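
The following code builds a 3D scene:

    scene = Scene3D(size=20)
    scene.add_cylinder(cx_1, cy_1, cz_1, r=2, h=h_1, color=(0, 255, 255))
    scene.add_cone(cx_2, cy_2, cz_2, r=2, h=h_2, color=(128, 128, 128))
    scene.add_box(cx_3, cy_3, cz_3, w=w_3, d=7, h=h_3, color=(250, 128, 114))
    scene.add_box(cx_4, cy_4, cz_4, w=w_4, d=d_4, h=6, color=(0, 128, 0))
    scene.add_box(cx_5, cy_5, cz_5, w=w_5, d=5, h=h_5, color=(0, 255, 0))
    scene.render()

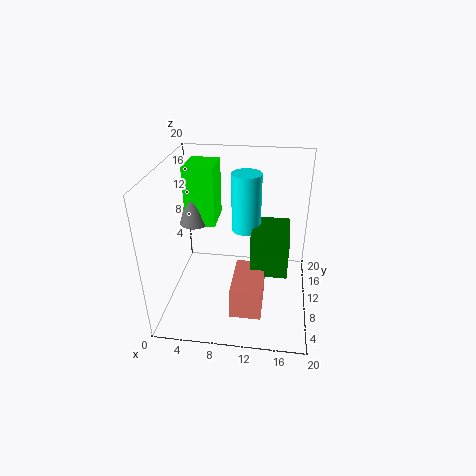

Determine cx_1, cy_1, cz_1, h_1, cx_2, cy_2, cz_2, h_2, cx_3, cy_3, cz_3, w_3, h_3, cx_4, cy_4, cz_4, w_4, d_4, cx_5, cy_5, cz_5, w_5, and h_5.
cx_1 = 11
cy_1 = 11
cz_1 = 11
h_1 = 8
cx_2 = 4
cy_2 = 10
cz_2 = 12
h_2 = 7
cx_3 = 10
cy_3 = 2
cz_3 = 3
w_3 = 4
h_3 = 4
cx_4 = 12
cy_4 = 7
cz_4 = 6
w_4 = 5
d_4 = 6
cx_5 = 3
cy_5 = 9
cz_5 = 12
w_5 = 4
h_5 = 8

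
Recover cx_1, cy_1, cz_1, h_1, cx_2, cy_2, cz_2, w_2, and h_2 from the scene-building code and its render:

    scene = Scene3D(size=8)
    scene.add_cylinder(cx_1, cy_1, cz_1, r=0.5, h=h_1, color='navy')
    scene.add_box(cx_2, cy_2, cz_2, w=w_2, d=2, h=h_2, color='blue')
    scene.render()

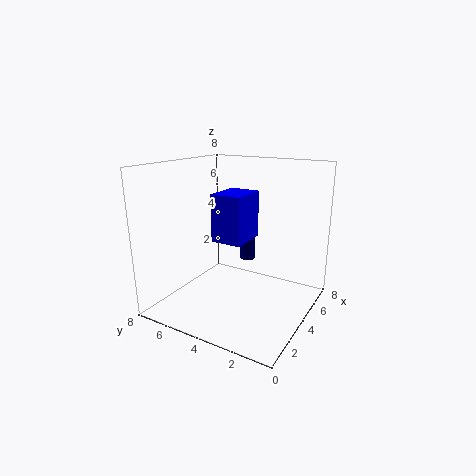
cx_1 = 7; cy_1 = 5; cz_1 = 1.5; h_1 = 1.5; cx_2 = 5; cy_2 = 4.5; cz_2 = 3; w_2 = 2.5; h_2 = 3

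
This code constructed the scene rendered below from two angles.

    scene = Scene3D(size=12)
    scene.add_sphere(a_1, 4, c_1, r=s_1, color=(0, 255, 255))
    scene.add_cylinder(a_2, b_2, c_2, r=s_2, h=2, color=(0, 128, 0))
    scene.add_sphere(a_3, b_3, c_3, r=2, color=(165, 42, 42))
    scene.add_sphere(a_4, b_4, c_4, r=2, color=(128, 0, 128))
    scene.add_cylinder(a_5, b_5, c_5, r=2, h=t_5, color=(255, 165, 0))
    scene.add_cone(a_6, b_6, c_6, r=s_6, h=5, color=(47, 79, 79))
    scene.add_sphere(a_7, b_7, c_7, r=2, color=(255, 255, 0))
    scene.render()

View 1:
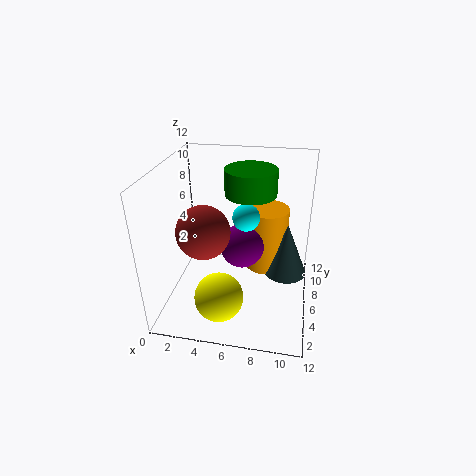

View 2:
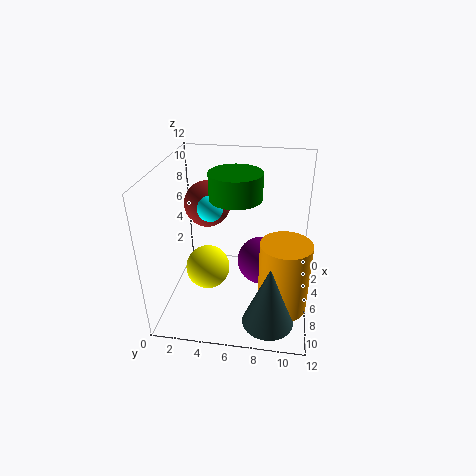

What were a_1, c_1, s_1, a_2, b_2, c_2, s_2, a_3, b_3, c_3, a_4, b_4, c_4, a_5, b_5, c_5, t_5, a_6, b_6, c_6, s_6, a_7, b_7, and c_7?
a_1 = 7, c_1 = 9, s_1 = 1, a_2 = 7, b_2 = 6, c_2 = 10, s_2 = 2, a_3 = 4, b_3 = 3, c_3 = 8, a_4 = 6, b_4 = 8, c_4 = 4, a_5 = 8, b_5 = 10, c_5 = 1, t_5 = 6, a_6 = 10, b_6 = 9, c_6 = 1, s_6 = 2, a_7 = 5, b_7 = 3, c_7 = 2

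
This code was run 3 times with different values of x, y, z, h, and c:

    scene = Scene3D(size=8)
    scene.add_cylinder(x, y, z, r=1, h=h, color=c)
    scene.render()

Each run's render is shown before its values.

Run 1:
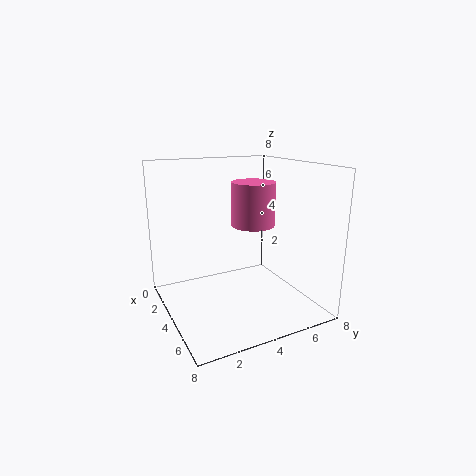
x = 6.5
y = 3.5
z = 5.5
h = 2
c = 'hotpink'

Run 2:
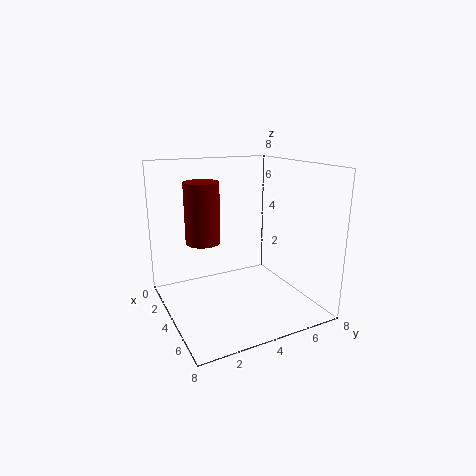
x = 2.5
y = 2.5
z = 3.5
h = 3.5
c = 'maroon'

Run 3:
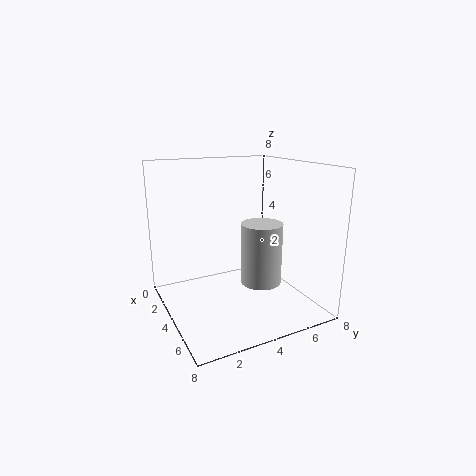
x = 6.5
y = 4
z = 2.5
h = 3
c = 'lightgray'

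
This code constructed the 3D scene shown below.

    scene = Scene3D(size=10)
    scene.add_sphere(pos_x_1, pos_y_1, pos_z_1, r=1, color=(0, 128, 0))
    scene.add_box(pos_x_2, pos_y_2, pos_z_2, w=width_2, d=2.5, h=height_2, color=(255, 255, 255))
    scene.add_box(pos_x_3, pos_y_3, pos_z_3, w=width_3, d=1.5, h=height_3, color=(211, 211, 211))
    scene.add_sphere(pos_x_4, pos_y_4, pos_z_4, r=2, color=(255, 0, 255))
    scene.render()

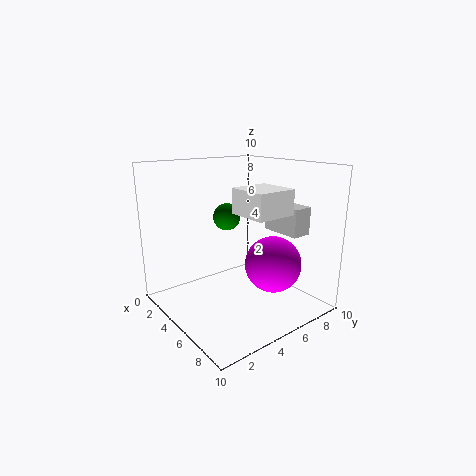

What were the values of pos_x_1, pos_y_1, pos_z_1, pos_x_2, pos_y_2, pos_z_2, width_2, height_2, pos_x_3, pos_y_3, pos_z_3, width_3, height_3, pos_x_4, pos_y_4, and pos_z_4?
pos_x_1 = 3; pos_y_1 = 5.5; pos_z_1 = 6; pos_x_2 = 7; pos_y_2 = 3; pos_z_2 = 7.5; width_2 = 2.5; height_2 = 1.5; pos_x_3 = 4.5; pos_y_3 = 8; pos_z_3 = 5; width_3 = 3; height_3 = 2; pos_x_4 = 6.5; pos_y_4 = 7; pos_z_4 = 3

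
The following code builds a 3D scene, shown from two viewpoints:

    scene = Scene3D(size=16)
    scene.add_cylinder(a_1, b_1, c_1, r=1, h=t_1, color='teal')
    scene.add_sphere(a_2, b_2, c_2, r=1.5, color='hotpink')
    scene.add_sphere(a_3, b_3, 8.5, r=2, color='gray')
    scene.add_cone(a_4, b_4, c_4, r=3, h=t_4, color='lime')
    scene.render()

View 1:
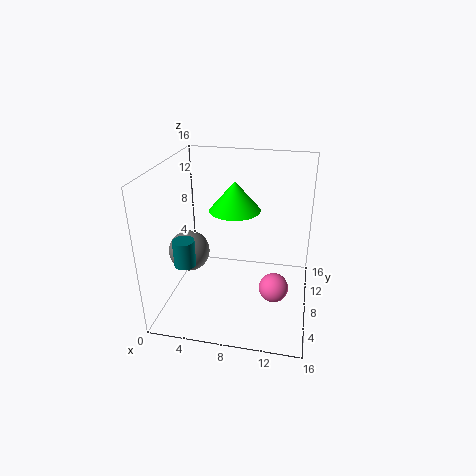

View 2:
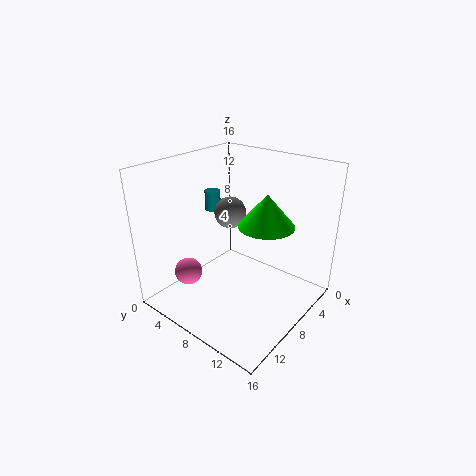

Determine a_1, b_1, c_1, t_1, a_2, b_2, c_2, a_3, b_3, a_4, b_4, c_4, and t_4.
a_1 = 4.5; b_1 = 1; c_1 = 8.5; t_1 = 2.5; a_2 = 12.5; b_2 = 4.5; c_2 = 4.5; a_3 = 4; b_3 = 3.5; a_4 = 7; b_4 = 11; c_4 = 10; t_4 = 3.5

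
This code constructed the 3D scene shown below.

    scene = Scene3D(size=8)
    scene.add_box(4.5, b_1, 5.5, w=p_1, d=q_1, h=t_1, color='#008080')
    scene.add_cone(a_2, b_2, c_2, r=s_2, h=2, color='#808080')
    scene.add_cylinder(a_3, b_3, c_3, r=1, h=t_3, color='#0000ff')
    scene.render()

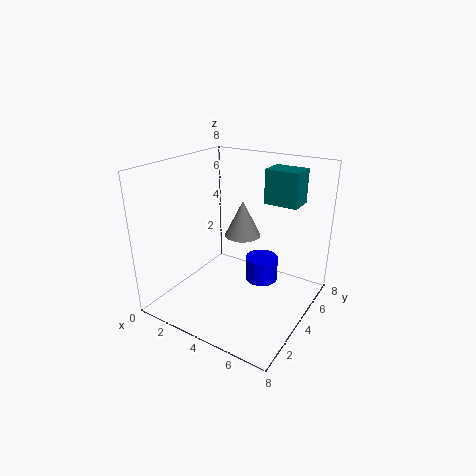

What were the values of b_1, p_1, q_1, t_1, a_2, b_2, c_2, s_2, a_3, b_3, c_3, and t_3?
b_1 = 6
p_1 = 2
q_1 = 1.5
t_1 = 2
a_2 = 4
b_2 = 4.5
c_2 = 4
s_2 = 1
a_3 = 4.5
b_3 = 6
c_3 = 0.5
t_3 = 1.5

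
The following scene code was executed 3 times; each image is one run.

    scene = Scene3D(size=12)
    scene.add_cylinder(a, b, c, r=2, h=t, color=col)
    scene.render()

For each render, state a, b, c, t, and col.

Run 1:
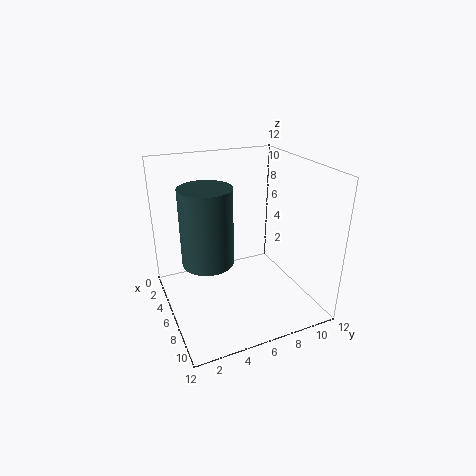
a = 7
b = 3
c = 5
t = 6
col = 'darkslategray'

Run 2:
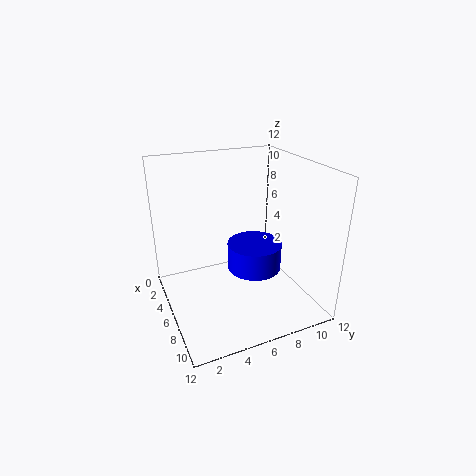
a = 9
b = 6
c = 5
t = 2
col = 'blue'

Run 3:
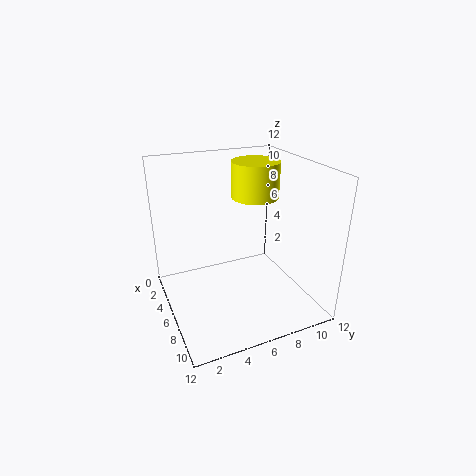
a = 5
b = 8
c = 9
t = 3
col = 'yellow'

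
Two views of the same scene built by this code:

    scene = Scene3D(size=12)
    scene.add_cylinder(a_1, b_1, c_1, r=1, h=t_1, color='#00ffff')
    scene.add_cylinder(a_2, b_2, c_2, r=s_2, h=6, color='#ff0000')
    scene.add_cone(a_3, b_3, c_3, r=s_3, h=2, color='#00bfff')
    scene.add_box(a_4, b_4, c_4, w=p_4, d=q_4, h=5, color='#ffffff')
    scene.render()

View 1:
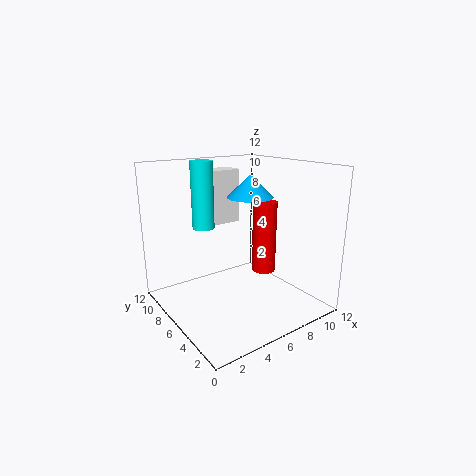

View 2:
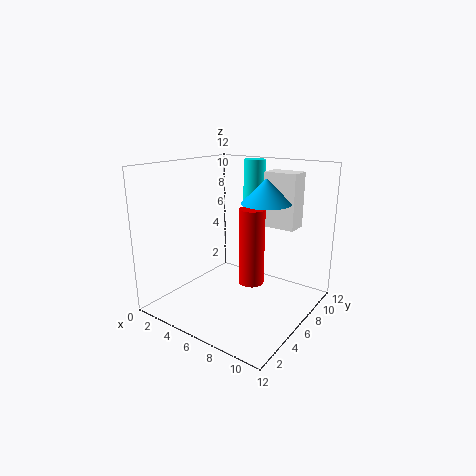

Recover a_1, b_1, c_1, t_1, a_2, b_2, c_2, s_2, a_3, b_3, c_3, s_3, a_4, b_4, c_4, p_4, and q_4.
a_1 = 5, b_1 = 10, c_1 = 6, t_1 = 6, a_2 = 8, b_2 = 5, c_2 = 3, s_2 = 1, a_3 = 8, b_3 = 7, c_3 = 9, s_3 = 2, a_4 = 6, b_4 = 10, c_4 = 6, p_4 = 3, q_4 = 2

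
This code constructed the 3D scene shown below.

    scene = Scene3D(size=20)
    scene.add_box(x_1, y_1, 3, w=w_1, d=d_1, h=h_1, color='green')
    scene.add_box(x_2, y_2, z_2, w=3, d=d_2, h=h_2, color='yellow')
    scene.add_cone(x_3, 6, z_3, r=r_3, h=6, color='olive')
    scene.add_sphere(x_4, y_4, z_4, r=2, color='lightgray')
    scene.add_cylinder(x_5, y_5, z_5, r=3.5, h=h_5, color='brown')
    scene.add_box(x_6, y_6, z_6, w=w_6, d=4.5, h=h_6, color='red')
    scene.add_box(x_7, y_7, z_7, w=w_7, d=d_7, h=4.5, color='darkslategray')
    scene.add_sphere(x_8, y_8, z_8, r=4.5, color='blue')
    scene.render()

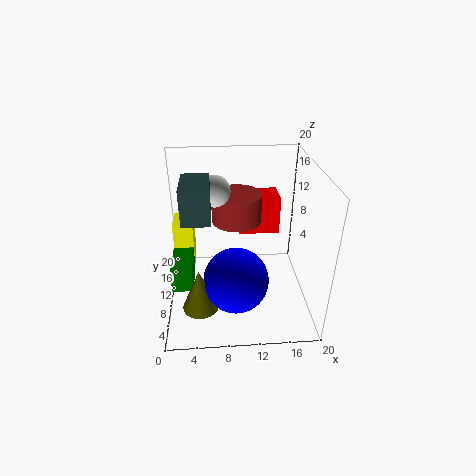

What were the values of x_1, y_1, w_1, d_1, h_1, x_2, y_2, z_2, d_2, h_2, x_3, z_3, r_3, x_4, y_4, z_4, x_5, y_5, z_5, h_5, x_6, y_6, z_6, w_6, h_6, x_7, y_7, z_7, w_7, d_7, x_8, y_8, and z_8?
x_1 = 0.5
y_1 = 7.5
w_1 = 3
d_1 = 6
h_1 = 3.5
x_2 = 0.5
y_2 = 14
z_2 = 3
d_2 = 4.5
h_2 = 7
x_3 = 4.5
z_3 = 1.5
r_3 = 2.5
x_4 = 7
y_4 = 9
z_4 = 17.5
x_5 = 10
y_5 = 12.5
z_5 = 11.5
h_5 = 4
x_6 = 10.5
y_6 = 13.5
z_6 = 8.5
w_6 = 6
h_6 = 5.5
x_7 = 3
y_7 = 4.5
z_7 = 15
w_7 = 3.5
d_7 = 5.5
x_8 = 9.5
y_8 = 7
z_8 = 5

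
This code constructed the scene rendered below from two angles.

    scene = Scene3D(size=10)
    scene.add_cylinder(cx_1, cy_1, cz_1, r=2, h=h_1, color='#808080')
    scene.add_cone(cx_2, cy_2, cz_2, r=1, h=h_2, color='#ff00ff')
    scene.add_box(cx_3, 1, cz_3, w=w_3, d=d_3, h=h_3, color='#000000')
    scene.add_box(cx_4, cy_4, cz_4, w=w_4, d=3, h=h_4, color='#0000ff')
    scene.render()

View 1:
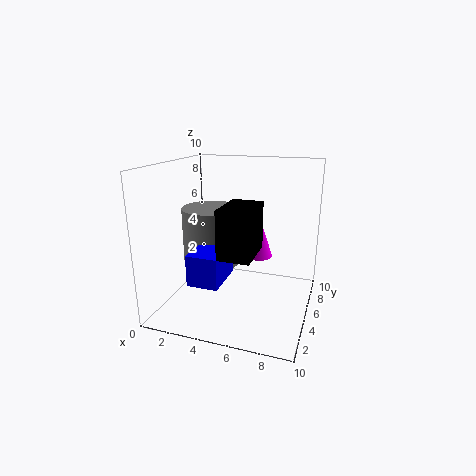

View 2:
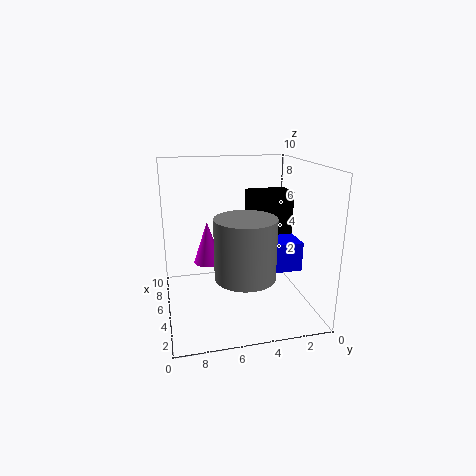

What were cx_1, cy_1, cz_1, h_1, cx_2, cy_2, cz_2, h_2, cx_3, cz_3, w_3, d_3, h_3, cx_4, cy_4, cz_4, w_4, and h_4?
cx_1 = 3, cy_1 = 5, cz_1 = 3, h_1 = 4, cx_2 = 6, cy_2 = 7, cz_2 = 3, h_2 = 3, cx_3 = 5, cz_3 = 5, w_3 = 2, d_3 = 3, h_3 = 3, cx_4 = 3, cy_4 = 1, cz_4 = 3, w_4 = 2, h_4 = 2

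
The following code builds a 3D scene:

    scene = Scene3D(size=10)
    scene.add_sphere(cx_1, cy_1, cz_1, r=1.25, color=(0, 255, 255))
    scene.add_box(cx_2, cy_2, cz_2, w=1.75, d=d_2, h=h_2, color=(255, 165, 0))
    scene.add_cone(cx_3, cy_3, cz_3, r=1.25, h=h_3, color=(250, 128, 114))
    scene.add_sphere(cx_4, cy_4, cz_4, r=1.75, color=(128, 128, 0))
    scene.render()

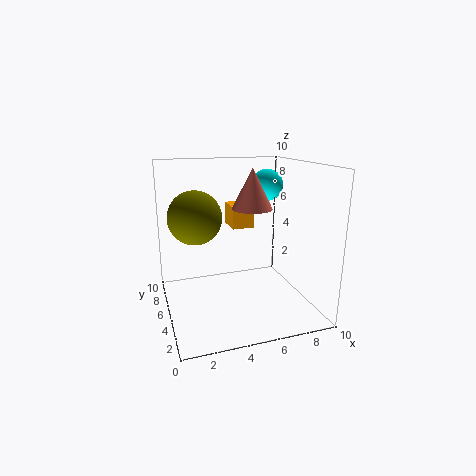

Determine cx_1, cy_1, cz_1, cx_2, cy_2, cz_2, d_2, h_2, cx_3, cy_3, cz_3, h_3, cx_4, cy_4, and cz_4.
cx_1 = 8.5
cy_1 = 8.25
cz_1 = 8
cx_2 = 5.5
cy_2 = 7.75
cz_2 = 4.75
d_2 = 2.25
h_2 = 1.75
cx_3 = 5.25
cy_3 = 3
cz_3 = 7.5
h_3 = 2.5
cx_4 = 2
cy_4 = 4.75
cz_4 = 6.75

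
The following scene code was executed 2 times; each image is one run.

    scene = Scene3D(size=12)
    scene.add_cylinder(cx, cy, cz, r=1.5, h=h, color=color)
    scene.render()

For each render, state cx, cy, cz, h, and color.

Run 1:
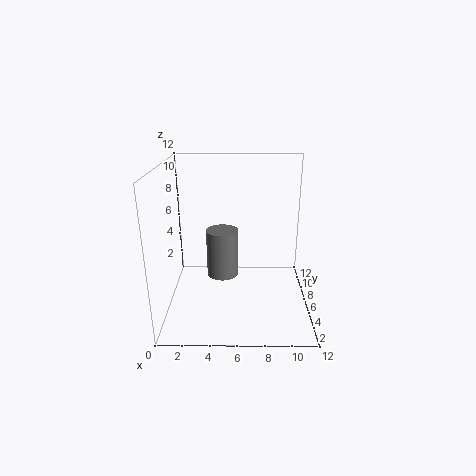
cx = 4.5; cy = 9; cz = 1; h = 4.5; color = 'gray'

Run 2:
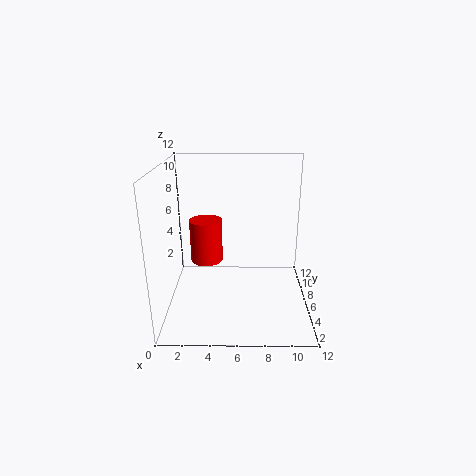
cx = 3; cy = 9; cz = 2.5; h = 4; color = 'red'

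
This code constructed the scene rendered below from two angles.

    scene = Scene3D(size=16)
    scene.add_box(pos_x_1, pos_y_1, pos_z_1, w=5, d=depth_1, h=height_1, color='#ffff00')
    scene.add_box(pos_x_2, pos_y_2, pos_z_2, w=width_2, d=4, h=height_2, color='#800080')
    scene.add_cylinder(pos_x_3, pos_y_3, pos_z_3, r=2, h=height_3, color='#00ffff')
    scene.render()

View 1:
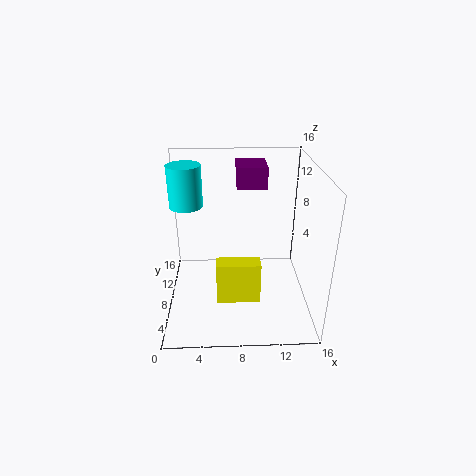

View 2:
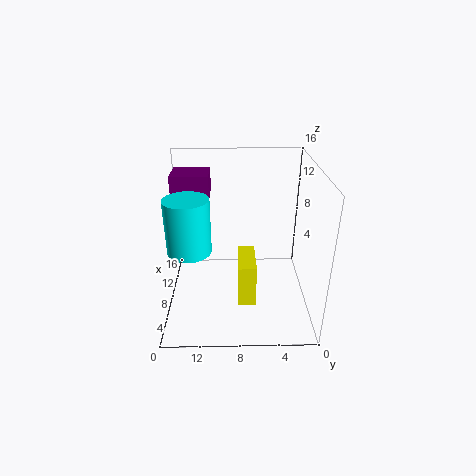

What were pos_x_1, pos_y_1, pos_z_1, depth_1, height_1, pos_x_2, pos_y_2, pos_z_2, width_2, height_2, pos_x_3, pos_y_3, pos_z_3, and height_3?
pos_x_1 = 5.5
pos_y_1 = 6
pos_z_1 = 0.5
depth_1 = 2
height_1 = 5
pos_x_2 = 8
pos_y_2 = 11
pos_z_2 = 12.5
width_2 = 3.5
height_2 = 2.5
pos_x_3 = 2
pos_y_3 = 12.5
pos_z_3 = 10
height_3 = 5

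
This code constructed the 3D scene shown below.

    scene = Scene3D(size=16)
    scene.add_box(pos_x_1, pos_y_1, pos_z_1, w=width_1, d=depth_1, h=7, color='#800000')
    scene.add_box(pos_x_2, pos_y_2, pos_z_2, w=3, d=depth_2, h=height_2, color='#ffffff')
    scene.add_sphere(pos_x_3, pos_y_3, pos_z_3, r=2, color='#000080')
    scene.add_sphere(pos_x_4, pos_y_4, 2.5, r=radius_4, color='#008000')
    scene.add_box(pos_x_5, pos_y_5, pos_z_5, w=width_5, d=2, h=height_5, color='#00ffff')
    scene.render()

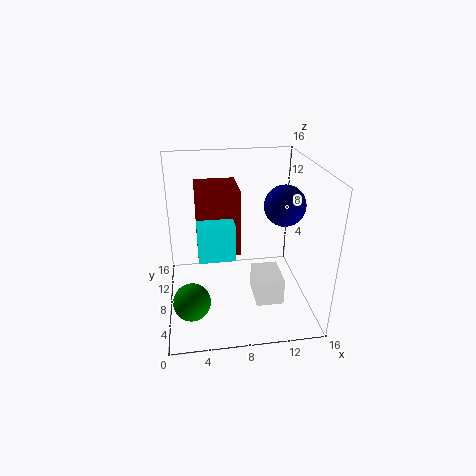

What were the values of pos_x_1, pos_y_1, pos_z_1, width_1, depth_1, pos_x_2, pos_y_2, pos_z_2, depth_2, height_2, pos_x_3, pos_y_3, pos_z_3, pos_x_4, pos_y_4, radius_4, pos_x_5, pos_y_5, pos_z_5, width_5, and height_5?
pos_x_1 = 3.5
pos_y_1 = 6
pos_z_1 = 7
width_1 = 4.5
depth_1 = 5
pos_x_2 = 9.5
pos_y_2 = 4
pos_z_2 = 1.5
depth_2 = 4
height_2 = 3
pos_x_3 = 12
pos_y_3 = 4.5
pos_z_3 = 13
pos_x_4 = 2.5
pos_y_4 = 4.5
radius_4 = 2
pos_x_5 = 3.5
pos_y_5 = 2.5
pos_z_5 = 8.5
width_5 = 3.5
height_5 = 3.5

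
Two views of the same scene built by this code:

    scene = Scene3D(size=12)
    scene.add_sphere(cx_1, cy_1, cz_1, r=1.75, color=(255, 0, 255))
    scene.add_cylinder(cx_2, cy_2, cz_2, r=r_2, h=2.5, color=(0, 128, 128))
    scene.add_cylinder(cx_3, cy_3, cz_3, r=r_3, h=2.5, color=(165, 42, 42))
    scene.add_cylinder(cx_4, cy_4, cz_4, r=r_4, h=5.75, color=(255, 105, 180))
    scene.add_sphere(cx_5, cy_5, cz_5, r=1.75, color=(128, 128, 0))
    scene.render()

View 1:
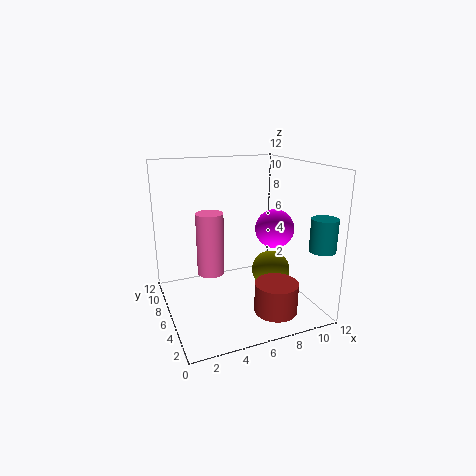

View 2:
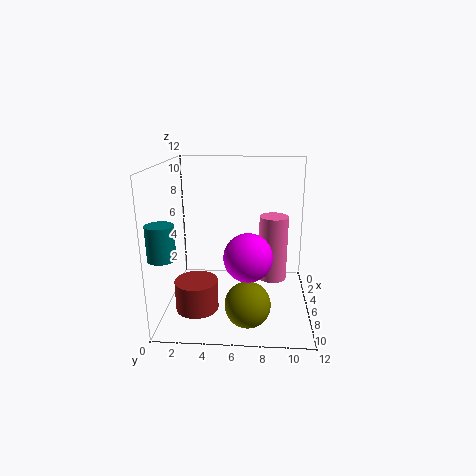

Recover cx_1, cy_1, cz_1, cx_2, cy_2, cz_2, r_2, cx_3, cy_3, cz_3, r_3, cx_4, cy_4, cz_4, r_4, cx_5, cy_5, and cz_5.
cx_1 = 10, cy_1 = 7, cz_1 = 6, cx_2 = 10.75, cy_2 = 1, cz_2 = 6, r_2 = 1, cx_3 = 8, cy_3 = 2.75, cz_3 = 0.5, r_3 = 1.75, cx_4 = 4.5, cy_4 = 9, cz_4 = 1.75, r_4 = 1.25, cx_5 = 9.75, cy_5 = 7, cz_5 = 2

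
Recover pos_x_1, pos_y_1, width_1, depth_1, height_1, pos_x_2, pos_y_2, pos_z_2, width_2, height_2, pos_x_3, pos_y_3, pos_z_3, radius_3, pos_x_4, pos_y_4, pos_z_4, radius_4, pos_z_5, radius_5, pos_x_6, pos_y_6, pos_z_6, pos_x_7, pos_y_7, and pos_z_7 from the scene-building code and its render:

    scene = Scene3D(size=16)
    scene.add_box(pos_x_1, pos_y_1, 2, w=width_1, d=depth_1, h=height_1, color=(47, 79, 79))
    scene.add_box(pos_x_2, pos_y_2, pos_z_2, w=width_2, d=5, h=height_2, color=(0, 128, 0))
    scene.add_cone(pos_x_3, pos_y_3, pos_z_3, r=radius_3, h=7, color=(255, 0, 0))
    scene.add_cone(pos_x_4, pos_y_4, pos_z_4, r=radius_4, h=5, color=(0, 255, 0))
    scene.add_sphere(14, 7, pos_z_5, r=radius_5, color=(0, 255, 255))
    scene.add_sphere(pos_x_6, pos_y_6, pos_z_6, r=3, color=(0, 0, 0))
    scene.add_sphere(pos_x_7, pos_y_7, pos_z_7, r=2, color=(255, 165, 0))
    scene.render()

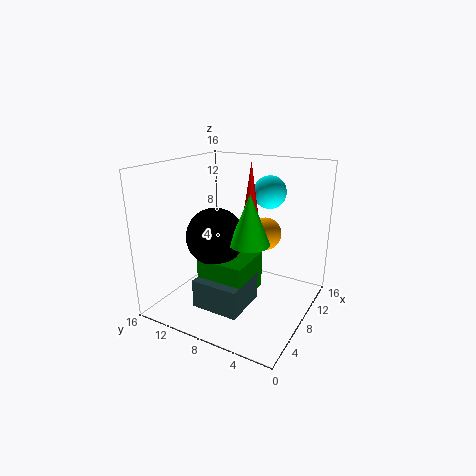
pos_x_1 = 2; pos_y_1 = 5; width_1 = 5; depth_1 = 5; height_1 = 3; pos_x_2 = 3; pos_y_2 = 5; pos_z_2 = 3; width_2 = 5; height_2 = 4; pos_x_3 = 11; pos_y_3 = 8; pos_z_3 = 9; radius_3 = 1; pos_x_4 = 5; pos_y_4 = 5; pos_z_4 = 9; radius_4 = 2; pos_z_5 = 12; radius_5 = 2; pos_x_6 = 5; pos_y_6 = 9; pos_z_6 = 9; pos_x_7 = 13; pos_y_7 = 7; pos_z_7 = 7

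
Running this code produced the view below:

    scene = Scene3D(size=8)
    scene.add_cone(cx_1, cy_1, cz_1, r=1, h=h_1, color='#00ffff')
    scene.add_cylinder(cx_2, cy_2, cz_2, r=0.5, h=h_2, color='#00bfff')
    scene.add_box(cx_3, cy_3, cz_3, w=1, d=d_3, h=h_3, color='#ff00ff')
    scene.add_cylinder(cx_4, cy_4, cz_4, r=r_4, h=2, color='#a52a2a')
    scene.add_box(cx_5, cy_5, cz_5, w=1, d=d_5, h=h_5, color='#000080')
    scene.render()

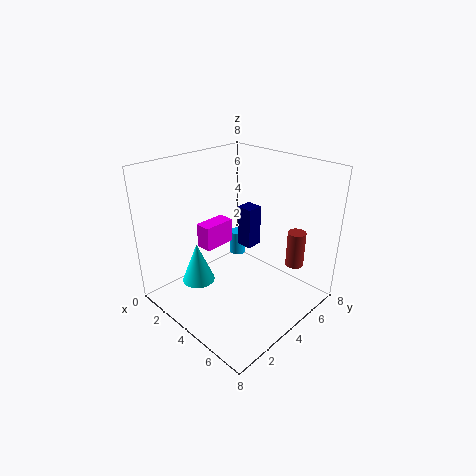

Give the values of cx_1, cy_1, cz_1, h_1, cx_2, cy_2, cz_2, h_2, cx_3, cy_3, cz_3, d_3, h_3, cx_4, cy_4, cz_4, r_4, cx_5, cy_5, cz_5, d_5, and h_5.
cx_1 = 1.5; cy_1 = 3; cz_1 = 0.5; h_1 = 2.5; cx_2 = 2; cy_2 = 6; cz_2 = 1.5; h_2 = 1.5; cx_3 = 1; cy_3 = 3.5; cz_3 = 2.5; d_3 = 2; h_3 = 1.5; cx_4 = 6.5; cy_4 = 6; cz_4 = 2.5; r_4 = 0.5; cx_5 = 2.5; cy_5 = 5.5; cz_5 = 2.5; d_5 = 1; h_5 = 2.5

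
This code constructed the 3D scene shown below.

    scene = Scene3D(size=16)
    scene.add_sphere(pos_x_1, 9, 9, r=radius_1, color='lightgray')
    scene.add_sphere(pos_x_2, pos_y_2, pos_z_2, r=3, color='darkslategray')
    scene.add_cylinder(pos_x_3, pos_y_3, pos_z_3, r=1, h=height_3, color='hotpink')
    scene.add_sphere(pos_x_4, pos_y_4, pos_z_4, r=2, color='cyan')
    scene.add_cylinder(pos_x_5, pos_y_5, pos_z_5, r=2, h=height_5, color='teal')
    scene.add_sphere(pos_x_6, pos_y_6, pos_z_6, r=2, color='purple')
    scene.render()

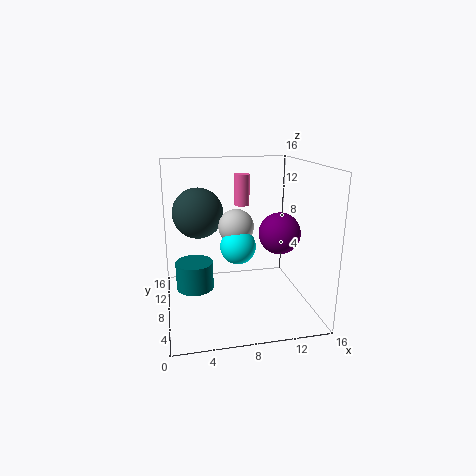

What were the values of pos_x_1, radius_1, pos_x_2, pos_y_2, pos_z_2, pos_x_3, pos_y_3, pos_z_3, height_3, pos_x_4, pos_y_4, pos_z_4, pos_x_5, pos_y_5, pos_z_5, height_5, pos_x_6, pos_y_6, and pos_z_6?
pos_x_1 = 8; radius_1 = 2; pos_x_2 = 4; pos_y_2 = 12; pos_z_2 = 10; pos_x_3 = 10; pos_y_3 = 15; pos_z_3 = 10; height_3 = 4; pos_x_4 = 8; pos_y_4 = 8; pos_z_4 = 7; pos_x_5 = 3; pos_y_5 = 7; pos_z_5 = 3; height_5 = 3; pos_x_6 = 11; pos_y_6 = 3; pos_z_6 = 10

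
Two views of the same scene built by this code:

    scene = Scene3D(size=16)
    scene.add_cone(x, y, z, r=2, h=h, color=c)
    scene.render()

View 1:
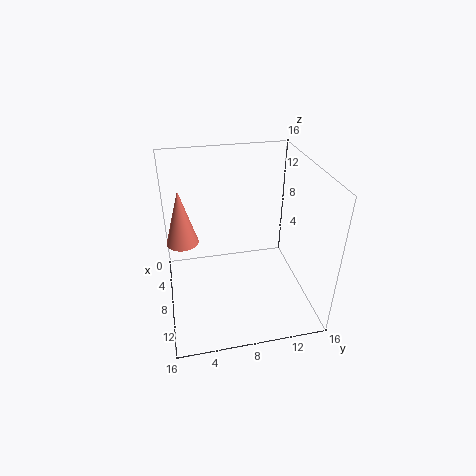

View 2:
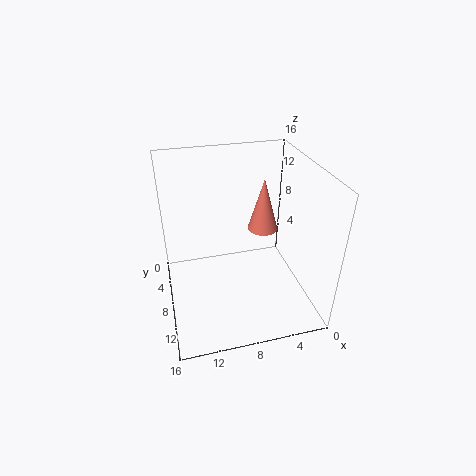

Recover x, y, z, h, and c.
x = 3, y = 2, z = 5, h = 7, c = 'salmon'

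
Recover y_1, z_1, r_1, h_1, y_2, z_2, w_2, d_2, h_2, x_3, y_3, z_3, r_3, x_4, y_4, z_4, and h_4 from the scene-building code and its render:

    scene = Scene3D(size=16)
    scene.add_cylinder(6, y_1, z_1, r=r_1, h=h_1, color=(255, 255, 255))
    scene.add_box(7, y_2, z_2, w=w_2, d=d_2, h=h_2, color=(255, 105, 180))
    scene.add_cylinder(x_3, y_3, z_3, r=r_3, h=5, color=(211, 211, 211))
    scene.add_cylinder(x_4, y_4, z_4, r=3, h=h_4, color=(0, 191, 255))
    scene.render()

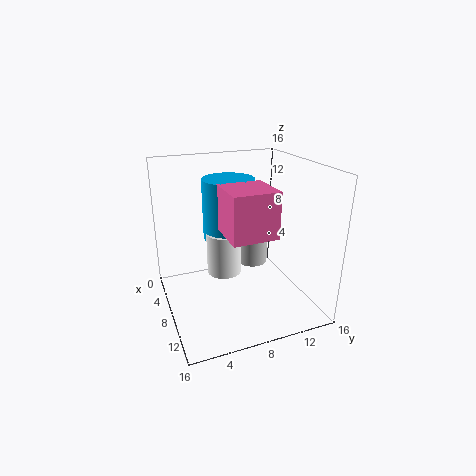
y_1 = 7
z_1 = 3
r_1 = 2
h_1 = 5
y_2 = 6
z_2 = 9
w_2 = 5
d_2 = 5
h_2 = 5
x_3 = 3
y_3 = 12
z_3 = 2
r_3 = 2
x_4 = 5
y_4 = 8
z_4 = 7
h_4 = 7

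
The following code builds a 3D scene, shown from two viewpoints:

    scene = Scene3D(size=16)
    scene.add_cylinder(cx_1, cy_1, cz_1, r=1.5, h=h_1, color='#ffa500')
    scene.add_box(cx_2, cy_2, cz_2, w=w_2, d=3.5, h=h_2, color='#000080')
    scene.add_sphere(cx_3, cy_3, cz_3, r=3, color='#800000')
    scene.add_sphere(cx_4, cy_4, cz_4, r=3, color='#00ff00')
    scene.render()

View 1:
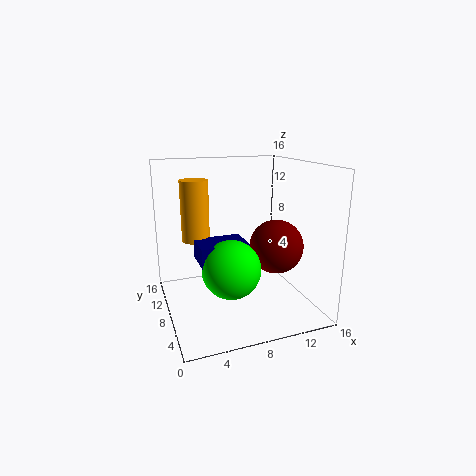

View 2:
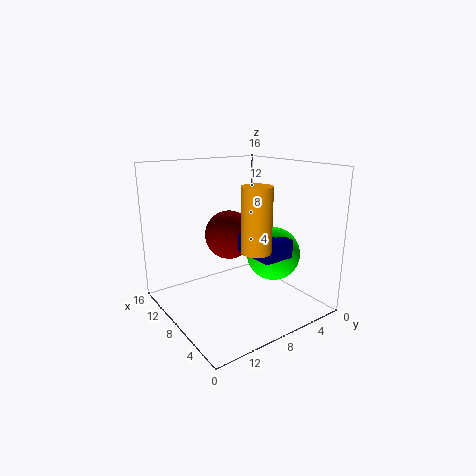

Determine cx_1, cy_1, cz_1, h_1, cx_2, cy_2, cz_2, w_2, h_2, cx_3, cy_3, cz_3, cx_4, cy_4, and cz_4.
cx_1 = 3.5
cy_1 = 9
cz_1 = 8
h_1 = 6.5
cx_2 = 3
cy_2 = 4.5
cz_2 = 6.5
w_2 = 5
h_2 = 2
cx_3 = 12
cy_3 = 6.5
cz_3 = 7
cx_4 = 6
cy_4 = 4.5
cz_4 = 6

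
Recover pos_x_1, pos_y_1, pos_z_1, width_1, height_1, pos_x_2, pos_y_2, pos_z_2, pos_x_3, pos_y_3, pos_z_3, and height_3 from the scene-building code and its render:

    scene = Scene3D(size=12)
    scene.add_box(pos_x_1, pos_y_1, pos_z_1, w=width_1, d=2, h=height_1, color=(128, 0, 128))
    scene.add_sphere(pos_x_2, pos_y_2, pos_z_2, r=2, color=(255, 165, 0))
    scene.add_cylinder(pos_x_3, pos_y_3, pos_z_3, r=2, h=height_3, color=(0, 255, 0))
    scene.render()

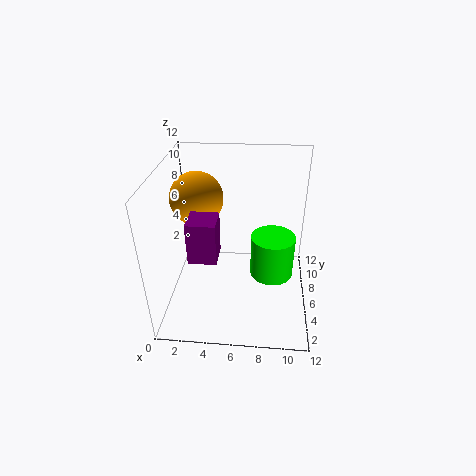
pos_x_1 = 3
pos_y_1 = 1
pos_z_1 = 7
width_1 = 2
height_1 = 3
pos_x_2 = 3
pos_y_2 = 5
pos_z_2 = 10
pos_x_3 = 9
pos_y_3 = 8
pos_z_3 = 1
height_3 = 4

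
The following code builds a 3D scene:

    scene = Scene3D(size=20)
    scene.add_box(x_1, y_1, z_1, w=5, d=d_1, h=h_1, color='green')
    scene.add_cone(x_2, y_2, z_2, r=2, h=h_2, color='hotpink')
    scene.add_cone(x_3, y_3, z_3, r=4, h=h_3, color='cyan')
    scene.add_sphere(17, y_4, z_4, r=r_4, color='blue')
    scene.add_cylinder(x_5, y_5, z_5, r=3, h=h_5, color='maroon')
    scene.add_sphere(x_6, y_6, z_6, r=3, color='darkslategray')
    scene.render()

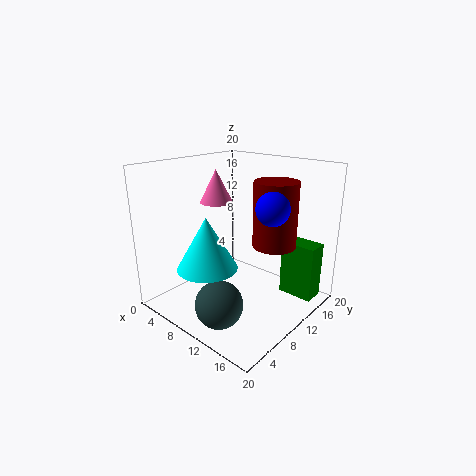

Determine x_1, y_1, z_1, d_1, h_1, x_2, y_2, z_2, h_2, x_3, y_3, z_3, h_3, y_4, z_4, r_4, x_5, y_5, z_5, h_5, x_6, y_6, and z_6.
x_1 = 14
y_1 = 15
z_1 = 1
d_1 = 3
h_1 = 8
x_2 = 10
y_2 = 6
z_2 = 16
h_2 = 4
x_3 = 9
y_3 = 5
z_3 = 7
h_3 = 7
y_4 = 8
z_4 = 16
r_4 = 2
x_5 = 14
y_5 = 13
z_5 = 9
h_5 = 9
x_6 = 13
y_6 = 3
z_6 = 4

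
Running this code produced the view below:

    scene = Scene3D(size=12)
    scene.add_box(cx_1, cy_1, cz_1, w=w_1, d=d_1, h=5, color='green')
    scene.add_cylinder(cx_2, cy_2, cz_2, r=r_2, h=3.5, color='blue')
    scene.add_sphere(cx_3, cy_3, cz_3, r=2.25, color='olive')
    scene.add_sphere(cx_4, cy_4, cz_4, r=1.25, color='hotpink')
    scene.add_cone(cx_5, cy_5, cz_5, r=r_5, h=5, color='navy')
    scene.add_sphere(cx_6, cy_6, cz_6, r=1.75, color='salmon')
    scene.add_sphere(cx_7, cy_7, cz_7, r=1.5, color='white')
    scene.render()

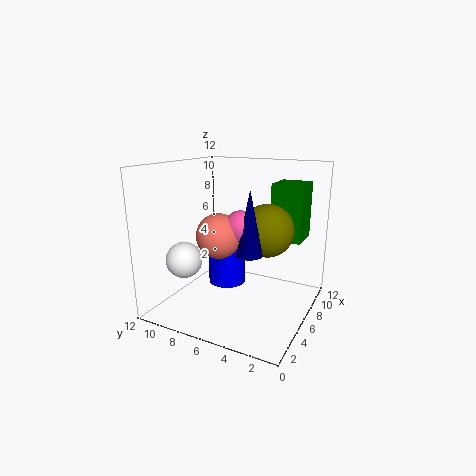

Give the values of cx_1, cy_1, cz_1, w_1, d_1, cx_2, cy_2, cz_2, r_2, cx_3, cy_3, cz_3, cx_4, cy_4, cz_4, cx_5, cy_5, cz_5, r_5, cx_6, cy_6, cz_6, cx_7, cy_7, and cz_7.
cx_1 = 8.75; cy_1 = 1.5; cz_1 = 5.25; w_1 = 3; d_1 = 2.75; cx_2 = 5; cy_2 = 6.5; cz_2 = 2.5; r_2 = 1.5; cx_3 = 7.5; cy_3 = 4; cz_3 = 6.5; cx_4 = 4.5; cy_4 = 5; cz_4 = 7.5; cx_5 = 4; cy_5 = 4; cz_5 = 5.5; r_5 = 1; cx_6 = 3.75; cy_6 = 6.5; cz_6 = 6.75; cx_7 = 3.5; cy_7 = 9.75; cz_7 = 4.25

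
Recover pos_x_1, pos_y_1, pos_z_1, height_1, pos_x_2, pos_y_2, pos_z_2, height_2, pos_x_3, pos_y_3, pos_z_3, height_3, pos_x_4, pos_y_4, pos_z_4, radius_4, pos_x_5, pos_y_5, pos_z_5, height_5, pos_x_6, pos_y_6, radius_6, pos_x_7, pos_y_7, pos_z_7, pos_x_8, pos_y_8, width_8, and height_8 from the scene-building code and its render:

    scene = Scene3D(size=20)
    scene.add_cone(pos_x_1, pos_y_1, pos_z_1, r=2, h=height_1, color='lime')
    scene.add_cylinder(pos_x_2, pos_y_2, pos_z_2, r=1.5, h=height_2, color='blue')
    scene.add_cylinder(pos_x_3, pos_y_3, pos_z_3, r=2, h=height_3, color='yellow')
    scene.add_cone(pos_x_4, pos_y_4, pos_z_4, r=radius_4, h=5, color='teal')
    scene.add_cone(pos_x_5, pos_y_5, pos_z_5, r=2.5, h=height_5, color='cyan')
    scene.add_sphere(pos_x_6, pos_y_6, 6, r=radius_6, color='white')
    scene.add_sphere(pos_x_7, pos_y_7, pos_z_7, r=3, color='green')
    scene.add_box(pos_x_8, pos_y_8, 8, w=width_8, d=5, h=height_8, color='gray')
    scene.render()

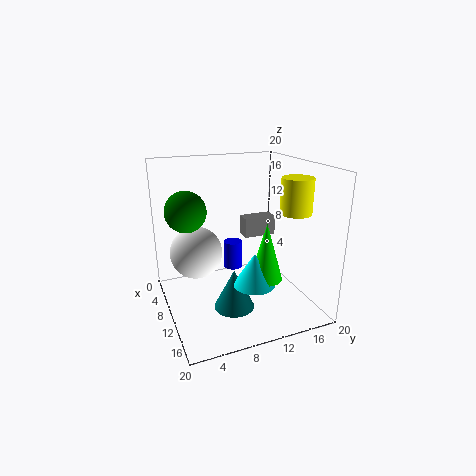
pos_x_1 = 17.5
pos_y_1 = 10.5
pos_z_1 = 7.5
height_1 = 7
pos_x_2 = 3
pos_y_2 = 12
pos_z_2 = 2
height_2 = 4.5
pos_x_3 = 15.5
pos_y_3 = 15.5
pos_z_3 = 14.5
height_3 = 4.5
pos_x_4 = 16
pos_y_4 = 7
pos_z_4 = 3.5
radius_4 = 2.5
pos_x_5 = 17.5
pos_y_5 = 9
pos_z_5 = 7
height_5 = 4
pos_x_6 = 4
pos_y_6 = 5.5
radius_6 = 4
pos_x_7 = 5
pos_y_7 = 4
pos_z_7 = 13
pos_x_8 = 3.5
pos_y_8 = 13
width_8 = 2.5
height_8 = 3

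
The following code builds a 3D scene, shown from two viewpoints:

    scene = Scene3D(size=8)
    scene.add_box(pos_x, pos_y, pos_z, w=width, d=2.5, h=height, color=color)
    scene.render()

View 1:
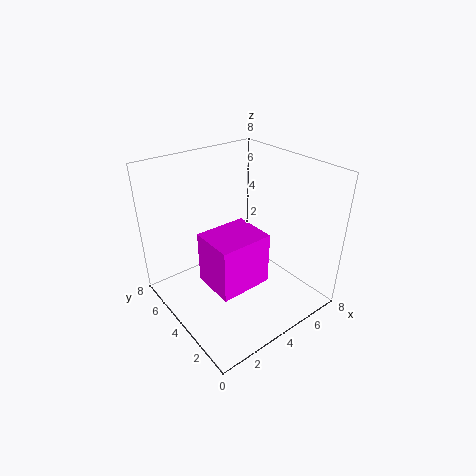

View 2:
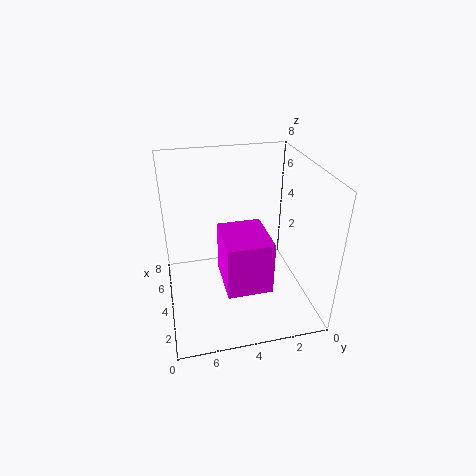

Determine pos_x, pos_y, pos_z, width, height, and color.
pos_x = 2, pos_y = 2.5, pos_z = 1.5, width = 3, height = 3, color = 'magenta'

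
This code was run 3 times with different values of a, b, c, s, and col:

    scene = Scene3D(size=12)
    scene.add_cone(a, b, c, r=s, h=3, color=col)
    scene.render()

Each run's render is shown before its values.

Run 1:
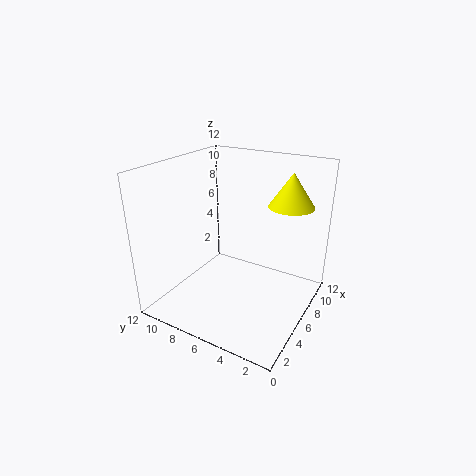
a = 10
b = 3
c = 8
s = 2
col = 'yellow'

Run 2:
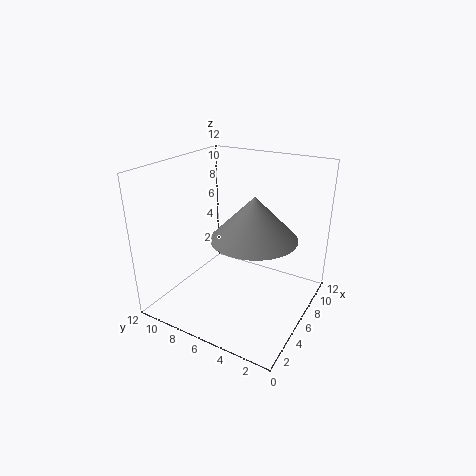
a = 3
b = 3
c = 8
s = 3
col = 'gray'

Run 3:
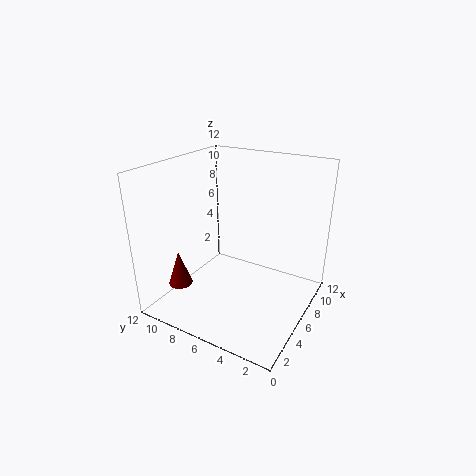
a = 3
b = 10
c = 2
s = 1
col = 'maroon'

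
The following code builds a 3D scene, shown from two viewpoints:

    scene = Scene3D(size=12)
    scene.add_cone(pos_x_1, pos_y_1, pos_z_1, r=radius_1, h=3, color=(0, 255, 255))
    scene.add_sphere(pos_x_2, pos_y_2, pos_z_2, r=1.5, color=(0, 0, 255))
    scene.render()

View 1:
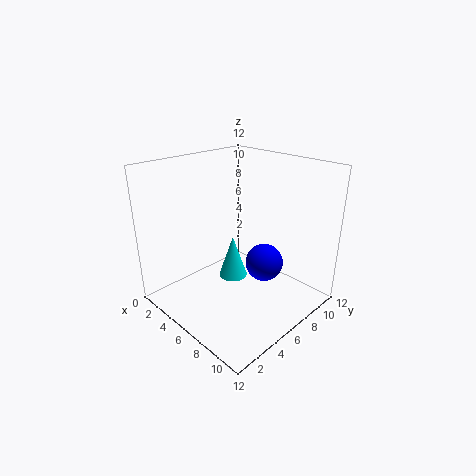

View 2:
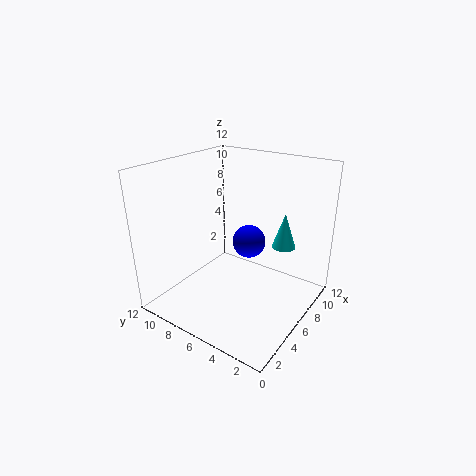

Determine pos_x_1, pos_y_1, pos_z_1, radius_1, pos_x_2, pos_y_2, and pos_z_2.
pos_x_1 = 8.5
pos_y_1 = 3
pos_z_1 = 5
radius_1 = 1
pos_x_2 = 8.5
pos_y_2 = 6.5
pos_z_2 = 4.5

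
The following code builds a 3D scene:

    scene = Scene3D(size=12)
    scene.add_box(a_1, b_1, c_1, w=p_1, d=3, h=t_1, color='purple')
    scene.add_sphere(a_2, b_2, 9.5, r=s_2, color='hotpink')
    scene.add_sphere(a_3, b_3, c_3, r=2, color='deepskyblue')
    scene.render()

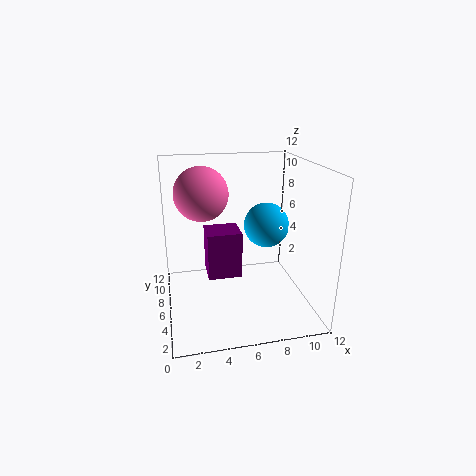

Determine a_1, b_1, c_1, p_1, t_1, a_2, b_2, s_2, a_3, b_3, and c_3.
a_1 = 3.75
b_1 = 8.5
c_1 = 0.75
p_1 = 3.25
t_1 = 4.5
a_2 = 3.25
b_2 = 7.5
s_2 = 2.25
a_3 = 9
b_3 = 7.75
c_3 = 6.25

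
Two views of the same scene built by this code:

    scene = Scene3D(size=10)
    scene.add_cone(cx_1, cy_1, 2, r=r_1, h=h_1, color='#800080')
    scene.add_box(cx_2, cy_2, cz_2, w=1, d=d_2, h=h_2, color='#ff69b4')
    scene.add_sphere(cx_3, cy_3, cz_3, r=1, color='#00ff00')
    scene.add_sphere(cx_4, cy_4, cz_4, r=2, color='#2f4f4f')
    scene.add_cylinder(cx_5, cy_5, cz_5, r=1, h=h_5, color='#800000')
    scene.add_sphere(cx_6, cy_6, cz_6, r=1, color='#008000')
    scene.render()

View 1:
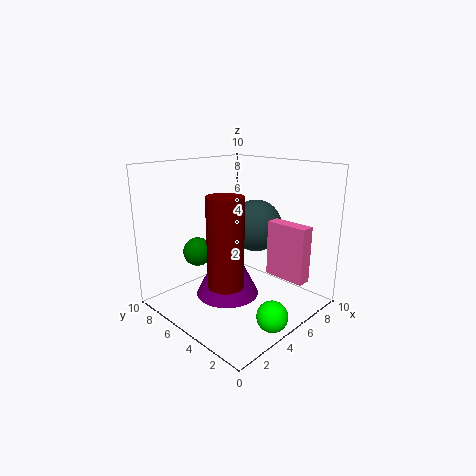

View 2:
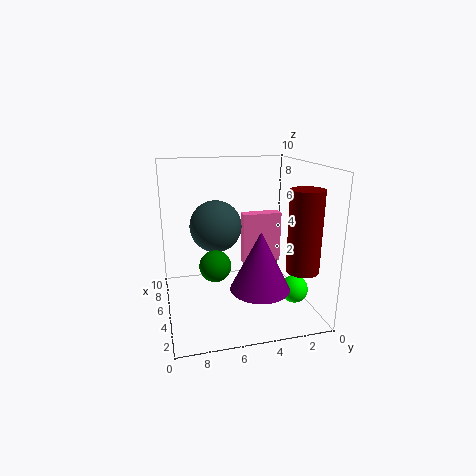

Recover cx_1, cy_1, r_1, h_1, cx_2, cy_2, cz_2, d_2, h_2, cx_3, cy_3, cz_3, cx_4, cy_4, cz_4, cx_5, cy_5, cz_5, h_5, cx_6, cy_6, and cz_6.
cx_1 = 3, cy_1 = 4, r_1 = 2, h_1 = 4, cx_2 = 7, cy_2 = 1, cz_2 = 2, d_2 = 3, h_2 = 4, cx_3 = 4, cy_3 = 1, cz_3 = 1, cx_4 = 8, cy_4 = 6, cz_4 = 5, cx_5 = 1, cy_5 = 2, cz_5 = 4, h_5 = 5, cx_6 = 3, cy_6 = 7, cz_6 = 4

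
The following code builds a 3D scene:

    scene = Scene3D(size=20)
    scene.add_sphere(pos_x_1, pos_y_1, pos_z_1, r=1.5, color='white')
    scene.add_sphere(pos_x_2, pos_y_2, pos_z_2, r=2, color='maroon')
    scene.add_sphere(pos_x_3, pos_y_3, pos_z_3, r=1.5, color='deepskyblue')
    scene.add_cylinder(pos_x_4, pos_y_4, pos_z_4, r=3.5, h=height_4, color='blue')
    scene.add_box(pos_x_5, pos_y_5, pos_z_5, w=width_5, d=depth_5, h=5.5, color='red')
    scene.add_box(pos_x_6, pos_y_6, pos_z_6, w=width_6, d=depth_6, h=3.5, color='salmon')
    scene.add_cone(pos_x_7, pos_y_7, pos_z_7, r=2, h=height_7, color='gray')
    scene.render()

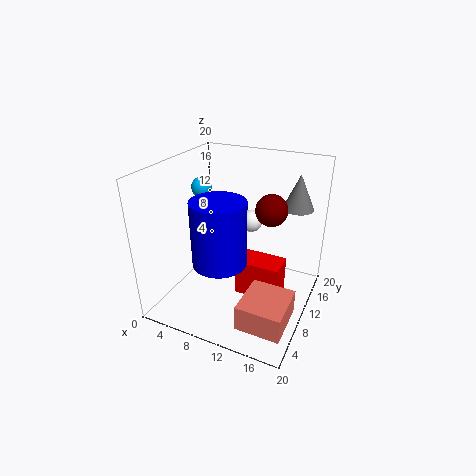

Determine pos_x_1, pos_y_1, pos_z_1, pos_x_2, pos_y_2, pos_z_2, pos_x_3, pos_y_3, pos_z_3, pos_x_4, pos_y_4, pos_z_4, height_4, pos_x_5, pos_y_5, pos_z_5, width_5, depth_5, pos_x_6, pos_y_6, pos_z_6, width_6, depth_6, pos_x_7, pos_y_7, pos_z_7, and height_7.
pos_x_1 = 11.5
pos_y_1 = 11
pos_z_1 = 12.5
pos_x_2 = 15
pos_y_2 = 9
pos_z_2 = 15.5
pos_x_3 = 3
pos_y_3 = 12.5
pos_z_3 = 15.5
pos_x_4 = 9.5
pos_y_4 = 5.5
pos_z_4 = 8.5
height_4 = 8.5
pos_x_5 = 9.5
pos_y_5 = 10
pos_z_5 = 0.5
width_5 = 6.5
depth_5 = 4
pos_x_6 = 13
pos_y_6 = 2.5
pos_z_6 = 1
width_6 = 6
depth_6 = 6.5
pos_x_7 = 17.5
pos_y_7 = 12
pos_z_7 = 15
height_7 = 4.5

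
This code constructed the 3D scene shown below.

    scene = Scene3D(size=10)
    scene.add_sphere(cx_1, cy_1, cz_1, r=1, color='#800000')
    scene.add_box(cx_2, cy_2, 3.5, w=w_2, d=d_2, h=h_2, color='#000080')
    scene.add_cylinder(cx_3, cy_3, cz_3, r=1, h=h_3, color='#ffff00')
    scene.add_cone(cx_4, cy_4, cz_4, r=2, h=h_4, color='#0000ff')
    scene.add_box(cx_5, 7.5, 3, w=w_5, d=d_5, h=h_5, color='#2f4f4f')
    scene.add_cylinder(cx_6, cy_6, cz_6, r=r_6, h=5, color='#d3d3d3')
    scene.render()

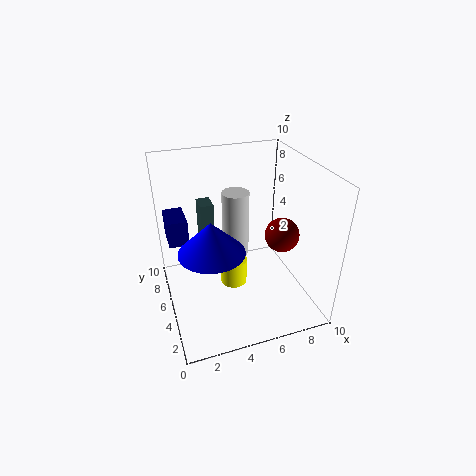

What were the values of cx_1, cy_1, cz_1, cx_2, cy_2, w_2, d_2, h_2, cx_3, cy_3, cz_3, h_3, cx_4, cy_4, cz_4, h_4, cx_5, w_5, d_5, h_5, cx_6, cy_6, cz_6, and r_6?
cx_1 = 6.5
cy_1 = 1.5
cz_1 = 7
cx_2 = 0.5
cy_2 = 7.5
w_2 = 1.5
d_2 = 2.5
h_2 = 2
cx_3 = 5
cy_3 = 6
cz_3 = 0.5
h_3 = 2
cx_4 = 2.5
cy_4 = 2.5
cz_4 = 6
h_4 = 2
cx_5 = 3
w_5 = 1
d_5 = 1.5
h_5 = 3.5
cx_6 = 5.5
cy_6 = 7
cz_6 = 2.5
r_6 = 1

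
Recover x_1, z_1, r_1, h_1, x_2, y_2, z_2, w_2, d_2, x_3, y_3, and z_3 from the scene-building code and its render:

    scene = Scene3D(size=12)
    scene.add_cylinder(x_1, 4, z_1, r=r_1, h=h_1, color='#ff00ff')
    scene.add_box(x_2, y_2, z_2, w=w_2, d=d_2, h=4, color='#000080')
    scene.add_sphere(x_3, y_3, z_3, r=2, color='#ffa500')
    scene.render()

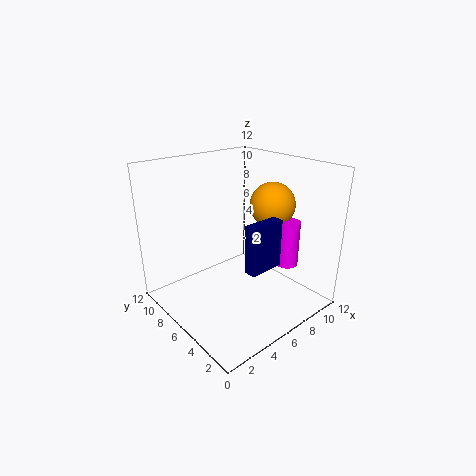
x_1 = 10
z_1 = 3
r_1 = 1
h_1 = 4
x_2 = 5
y_2 = 3
z_2 = 4
w_2 = 3
d_2 = 1
x_3 = 10
y_3 = 6
z_3 = 8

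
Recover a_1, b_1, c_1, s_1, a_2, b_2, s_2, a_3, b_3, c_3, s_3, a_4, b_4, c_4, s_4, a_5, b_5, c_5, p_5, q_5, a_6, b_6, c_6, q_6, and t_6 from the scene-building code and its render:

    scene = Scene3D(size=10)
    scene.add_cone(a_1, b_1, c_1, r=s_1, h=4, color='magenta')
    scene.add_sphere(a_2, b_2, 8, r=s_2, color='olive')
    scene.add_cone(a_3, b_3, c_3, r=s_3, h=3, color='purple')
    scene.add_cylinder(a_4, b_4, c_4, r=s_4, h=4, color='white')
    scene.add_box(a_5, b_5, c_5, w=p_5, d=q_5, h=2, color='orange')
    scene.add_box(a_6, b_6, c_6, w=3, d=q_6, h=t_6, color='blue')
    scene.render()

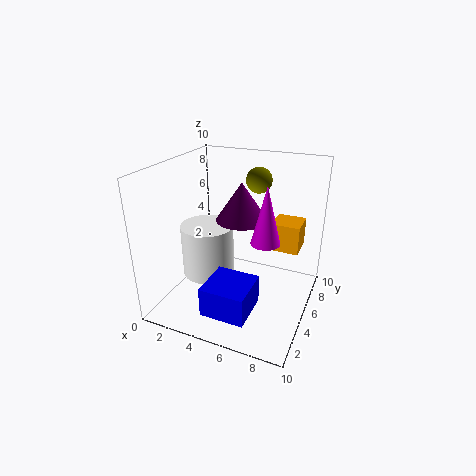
a_1 = 7, b_1 = 5, c_1 = 5, s_1 = 1, a_2 = 5, b_2 = 9, s_2 = 1, a_3 = 4, b_3 = 8, c_3 = 5, s_3 = 2, a_4 = 2, b_4 = 6, c_4 = 1, s_4 = 2, a_5 = 7, b_5 = 6, c_5 = 4, p_5 = 2, q_5 = 2, a_6 = 4, b_6 = 1, c_6 = 1, q_6 = 3, t_6 = 2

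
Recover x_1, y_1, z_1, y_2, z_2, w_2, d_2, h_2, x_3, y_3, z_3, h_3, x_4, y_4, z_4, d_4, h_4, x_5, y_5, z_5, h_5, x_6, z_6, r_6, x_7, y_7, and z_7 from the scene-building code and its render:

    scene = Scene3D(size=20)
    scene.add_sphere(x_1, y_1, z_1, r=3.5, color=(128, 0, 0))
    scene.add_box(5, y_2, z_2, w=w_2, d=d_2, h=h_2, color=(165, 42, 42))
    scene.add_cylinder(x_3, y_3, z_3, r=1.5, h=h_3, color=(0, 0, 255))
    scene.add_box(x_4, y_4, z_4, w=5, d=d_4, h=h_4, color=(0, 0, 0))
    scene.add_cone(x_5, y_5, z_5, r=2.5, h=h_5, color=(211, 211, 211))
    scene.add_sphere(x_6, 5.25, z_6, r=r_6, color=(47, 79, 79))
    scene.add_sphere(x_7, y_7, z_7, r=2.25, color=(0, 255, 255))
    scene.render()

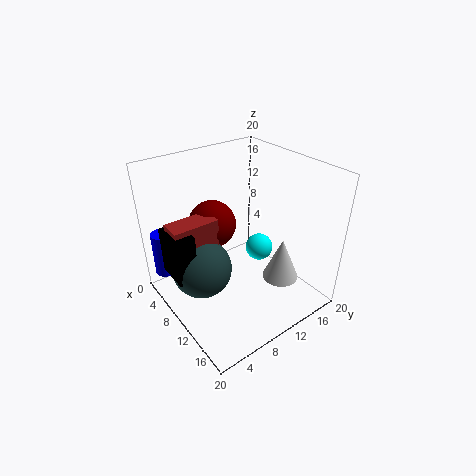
x_1 = 5; y_1 = 9; z_1 = 10.25; y_2 = 1.5; z_2 = 8.25; w_2 = 3.25; d_2 = 6.5; h_2 = 4.5; x_3 = 3; y_3 = 1.75; z_3 = 3.75; h_3 = 6.5; x_4 = 4.25; y_4 = 1; z_4 = 5.25; d_4 = 2.75; h_4 = 6.75; x_5 = 14.75; y_5 = 14; z_5 = 4.5; h_5 = 6; x_6 = 7.75; z_6 = 5.5; r_6 = 4.25; x_7 = 6; y_7 = 17.5; z_7 = 3.25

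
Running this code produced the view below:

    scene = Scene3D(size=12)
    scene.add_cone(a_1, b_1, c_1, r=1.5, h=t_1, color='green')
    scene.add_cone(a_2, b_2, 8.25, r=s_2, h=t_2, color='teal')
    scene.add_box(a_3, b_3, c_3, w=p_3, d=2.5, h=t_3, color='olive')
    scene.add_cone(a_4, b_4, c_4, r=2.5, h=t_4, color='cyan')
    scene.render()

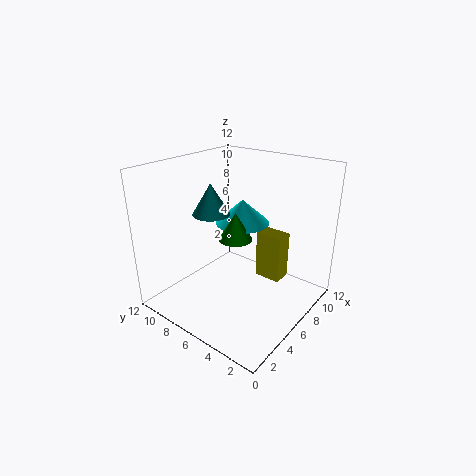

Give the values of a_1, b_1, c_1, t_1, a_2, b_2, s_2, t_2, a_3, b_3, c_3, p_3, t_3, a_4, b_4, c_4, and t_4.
a_1 = 7.25
b_1 = 7.25
c_1 = 5
t_1 = 2.5
a_2 = 4.5
b_2 = 7.5
s_2 = 1.5
t_2 = 2.5
a_3 = 9.5
b_3 = 4
c_3 = 0.5
p_3 = 1.75
t_3 = 4.5
a_4 = 9.25
b_4 = 8
c_4 = 5.75
t_4 = 2.25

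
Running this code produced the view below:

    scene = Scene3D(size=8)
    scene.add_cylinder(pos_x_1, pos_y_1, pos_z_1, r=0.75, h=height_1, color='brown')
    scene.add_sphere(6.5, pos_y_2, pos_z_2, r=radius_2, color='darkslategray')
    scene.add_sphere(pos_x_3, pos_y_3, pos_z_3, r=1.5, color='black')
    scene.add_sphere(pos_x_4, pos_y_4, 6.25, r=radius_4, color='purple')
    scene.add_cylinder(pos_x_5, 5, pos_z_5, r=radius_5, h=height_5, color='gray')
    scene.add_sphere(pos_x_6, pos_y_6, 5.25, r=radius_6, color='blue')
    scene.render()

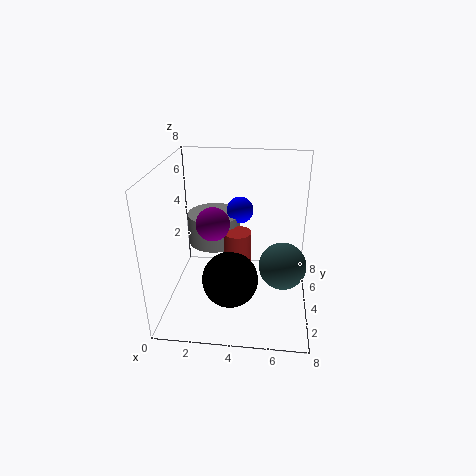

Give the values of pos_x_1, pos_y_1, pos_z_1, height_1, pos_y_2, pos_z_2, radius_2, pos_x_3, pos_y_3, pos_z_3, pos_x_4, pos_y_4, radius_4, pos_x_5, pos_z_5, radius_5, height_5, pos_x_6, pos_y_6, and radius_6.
pos_x_1 = 4; pos_y_1 = 3.75; pos_z_1 = 2.5; height_1 = 2; pos_y_2 = 3; pos_z_2 = 3; radius_2 = 1.25; pos_x_3 = 3.75; pos_y_3 = 2.5; pos_z_3 = 2.25; pos_x_4 = 3.25; pos_y_4 = 1; radius_4 = 0.75; pos_x_5 = 2.5; pos_z_5 = 3.25; radius_5 = 1.5; height_5 = 1.75; pos_x_6 = 4; pos_y_6 = 5; radius_6 = 0.75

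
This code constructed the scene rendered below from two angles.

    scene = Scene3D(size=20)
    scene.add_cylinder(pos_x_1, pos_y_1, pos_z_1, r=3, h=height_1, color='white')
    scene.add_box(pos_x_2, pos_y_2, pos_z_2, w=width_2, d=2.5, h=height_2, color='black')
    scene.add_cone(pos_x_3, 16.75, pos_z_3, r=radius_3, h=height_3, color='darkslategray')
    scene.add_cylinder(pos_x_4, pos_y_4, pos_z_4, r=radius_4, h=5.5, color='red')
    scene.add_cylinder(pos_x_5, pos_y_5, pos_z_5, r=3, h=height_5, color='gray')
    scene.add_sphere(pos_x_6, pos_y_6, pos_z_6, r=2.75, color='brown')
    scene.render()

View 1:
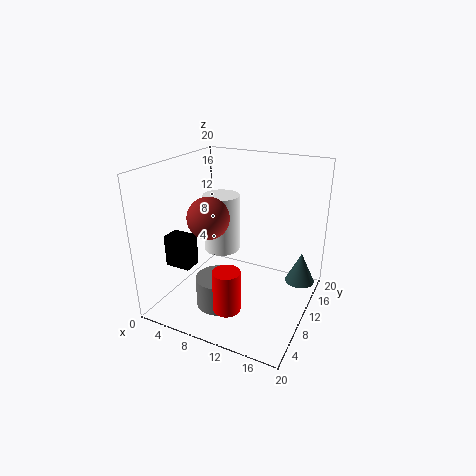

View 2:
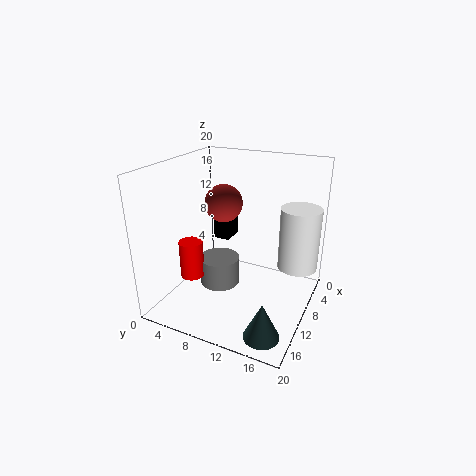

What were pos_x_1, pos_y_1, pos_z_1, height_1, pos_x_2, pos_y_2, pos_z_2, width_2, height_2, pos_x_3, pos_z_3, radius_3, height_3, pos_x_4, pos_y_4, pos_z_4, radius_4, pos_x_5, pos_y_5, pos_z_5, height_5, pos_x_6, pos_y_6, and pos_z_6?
pos_x_1 = 3.5, pos_y_1 = 17, pos_z_1 = 3.75, height_1 = 9.5, pos_x_2 = 2.25, pos_y_2 = 3.75, pos_z_2 = 7, width_2 = 3.5, height_2 = 4.25, pos_x_3 = 17.5, pos_z_3 = 1.25, radius_3 = 2.25, height_3 = 4.75, pos_x_4 = 11.75, pos_y_4 = 3.25, pos_z_4 = 3.25, radius_4 = 1.75, pos_x_5 = 8.75, pos_y_5 = 6.25, pos_z_5 = 1.25, height_5 = 4.25, pos_x_6 = 7.5, pos_y_6 = 6.5, pos_z_6 = 13.75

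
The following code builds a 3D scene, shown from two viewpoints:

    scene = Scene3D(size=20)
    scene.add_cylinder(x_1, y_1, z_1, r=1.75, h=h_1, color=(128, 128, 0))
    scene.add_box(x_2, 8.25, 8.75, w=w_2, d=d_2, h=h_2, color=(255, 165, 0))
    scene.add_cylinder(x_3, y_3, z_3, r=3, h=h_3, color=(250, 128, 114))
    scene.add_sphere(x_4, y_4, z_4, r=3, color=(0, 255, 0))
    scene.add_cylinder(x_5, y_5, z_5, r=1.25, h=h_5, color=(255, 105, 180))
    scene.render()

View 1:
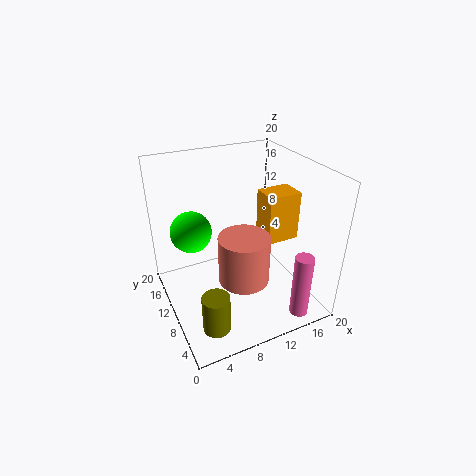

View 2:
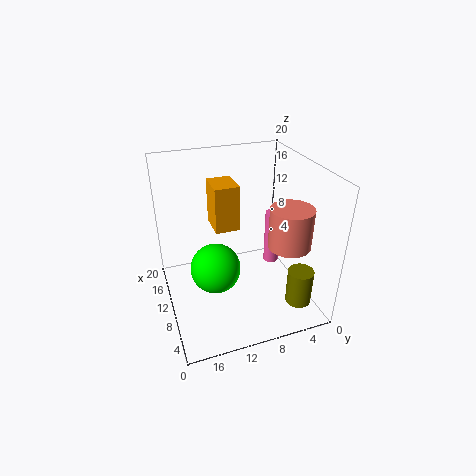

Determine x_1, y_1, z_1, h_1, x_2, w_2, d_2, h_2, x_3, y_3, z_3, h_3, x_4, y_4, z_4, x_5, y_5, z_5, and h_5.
x_1 = 3.75; y_1 = 3.25; z_1 = 2; h_1 = 5; x_2 = 14; w_2 = 4.75; d_2 = 3.75; h_2 = 7; x_3 = 7.5; y_3 = 3.25; z_3 = 8.75; h_3 = 5.75; x_4 = 4.75; y_4 = 14.75; z_4 = 9.75; x_5 = 15.5; y_5 = 2; z_5 = 1; h_5 = 9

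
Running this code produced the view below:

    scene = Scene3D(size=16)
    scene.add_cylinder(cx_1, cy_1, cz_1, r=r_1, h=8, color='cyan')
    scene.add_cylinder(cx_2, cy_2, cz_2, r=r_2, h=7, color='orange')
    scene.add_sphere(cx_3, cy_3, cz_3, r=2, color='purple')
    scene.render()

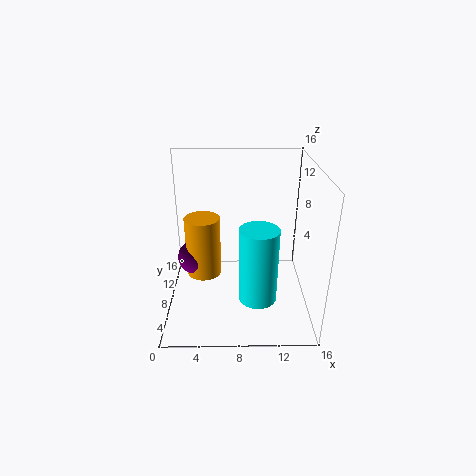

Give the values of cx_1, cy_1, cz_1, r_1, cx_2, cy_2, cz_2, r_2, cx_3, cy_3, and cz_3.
cx_1 = 10
cy_1 = 4
cz_1 = 3
r_1 = 2
cx_2 = 4
cy_2 = 9
cz_2 = 3
r_2 = 2
cx_3 = 3
cy_3 = 9
cz_3 = 5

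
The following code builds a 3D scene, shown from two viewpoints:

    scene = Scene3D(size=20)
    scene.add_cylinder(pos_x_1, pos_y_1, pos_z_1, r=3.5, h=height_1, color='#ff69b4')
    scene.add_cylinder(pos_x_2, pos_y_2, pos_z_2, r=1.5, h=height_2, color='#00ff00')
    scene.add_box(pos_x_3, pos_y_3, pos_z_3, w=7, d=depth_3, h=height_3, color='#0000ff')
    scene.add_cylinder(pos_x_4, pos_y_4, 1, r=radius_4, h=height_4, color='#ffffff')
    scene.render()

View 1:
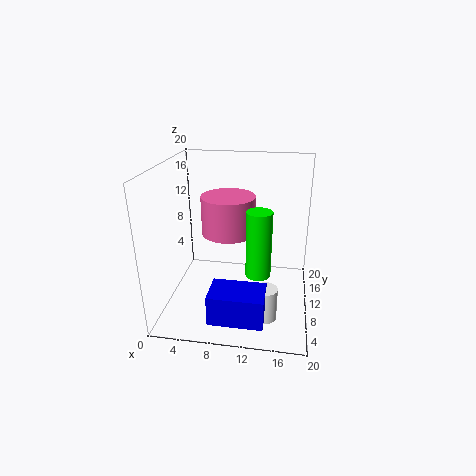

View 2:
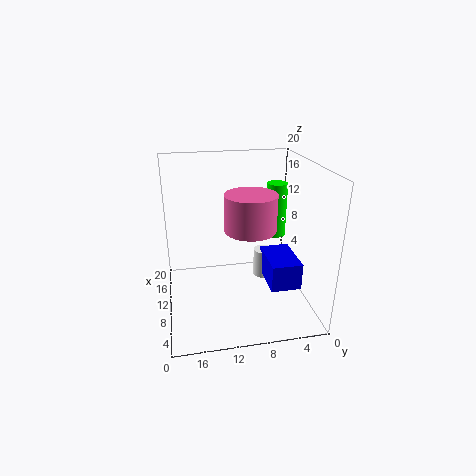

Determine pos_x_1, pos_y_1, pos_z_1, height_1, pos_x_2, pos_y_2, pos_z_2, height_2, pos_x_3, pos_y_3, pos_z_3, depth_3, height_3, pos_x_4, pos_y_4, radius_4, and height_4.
pos_x_1 = 9; pos_y_1 = 8.5; pos_z_1 = 11.5; height_1 = 5; pos_x_2 = 13.5; pos_y_2 = 3.5; pos_z_2 = 8.5; height_2 = 8; pos_x_3 = 7.5; pos_y_3 = 1; pos_z_3 = 2; depth_3 = 4.5; height_3 = 4; pos_x_4 = 14.5; pos_y_4 = 5; radius_4 = 1.5; height_4 = 4.5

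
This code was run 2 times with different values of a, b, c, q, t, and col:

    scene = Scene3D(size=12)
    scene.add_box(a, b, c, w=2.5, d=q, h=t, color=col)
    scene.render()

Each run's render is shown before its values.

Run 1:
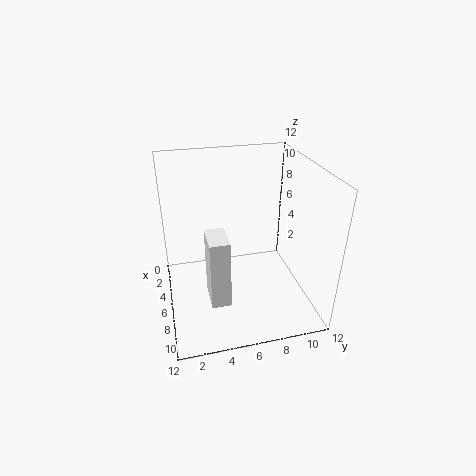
a = 7.5; b = 3; c = 2.5; q = 1.5; t = 5.5; col = 'white'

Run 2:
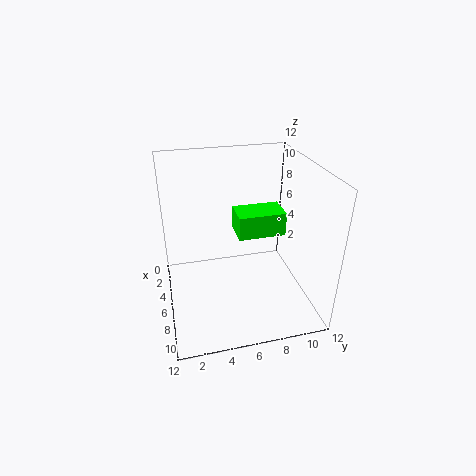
a = 4; b = 6; c = 6; q = 4; t = 2; col = 'lime'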